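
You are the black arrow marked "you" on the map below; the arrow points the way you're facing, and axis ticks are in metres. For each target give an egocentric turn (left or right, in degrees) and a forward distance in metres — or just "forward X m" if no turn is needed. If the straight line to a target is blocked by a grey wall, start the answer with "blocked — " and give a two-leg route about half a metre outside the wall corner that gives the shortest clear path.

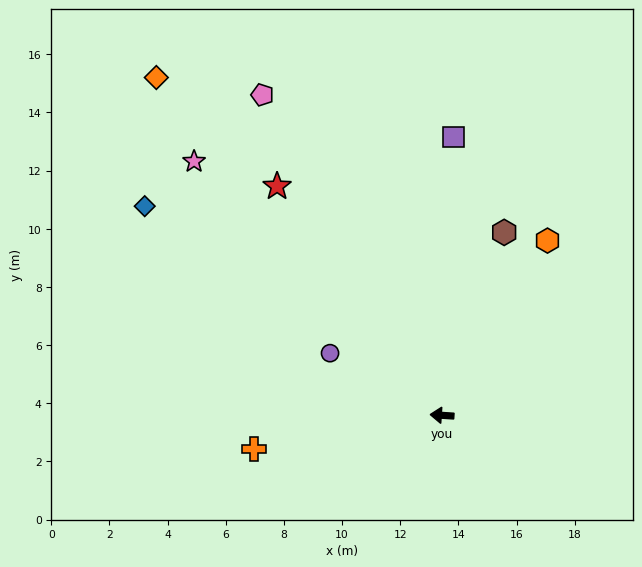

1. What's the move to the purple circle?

turn right 25°, forward 4.4 m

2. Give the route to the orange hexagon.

turn right 117°, forward 7.0 m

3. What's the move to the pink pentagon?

turn right 57°, forward 12.6 m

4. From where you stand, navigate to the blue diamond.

turn right 31°, forward 12.5 m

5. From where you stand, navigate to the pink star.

turn right 42°, forward 12.2 m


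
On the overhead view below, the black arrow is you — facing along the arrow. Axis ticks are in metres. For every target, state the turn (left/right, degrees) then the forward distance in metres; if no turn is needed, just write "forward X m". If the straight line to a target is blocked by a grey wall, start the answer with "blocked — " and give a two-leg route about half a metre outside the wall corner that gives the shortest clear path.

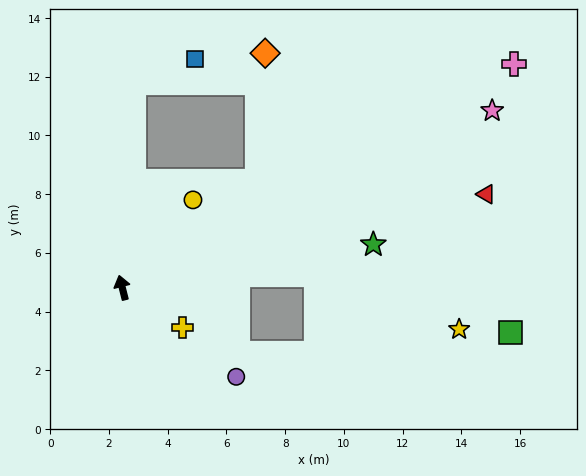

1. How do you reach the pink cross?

turn right 74°, forward 15.4 m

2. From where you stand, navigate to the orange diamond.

blocked — turn right 66°, forward 5.8 m, then turn left 48°, forward 4.4 m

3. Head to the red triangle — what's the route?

turn right 90°, forward 12.8 m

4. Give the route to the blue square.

blocked — turn right 17°, forward 7.0 m, then turn right 66°, forward 2.2 m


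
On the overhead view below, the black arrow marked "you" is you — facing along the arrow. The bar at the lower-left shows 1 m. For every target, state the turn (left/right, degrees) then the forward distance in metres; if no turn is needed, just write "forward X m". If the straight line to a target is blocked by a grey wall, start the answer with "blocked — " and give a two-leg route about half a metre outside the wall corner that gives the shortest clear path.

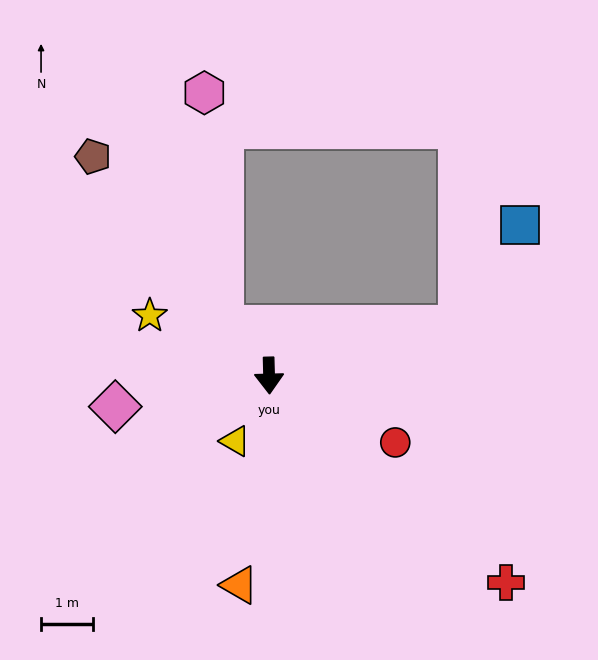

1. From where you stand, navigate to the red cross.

turn left 47°, forward 6.1 m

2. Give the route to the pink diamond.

turn right 80°, forward 3.0 m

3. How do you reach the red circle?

turn left 61°, forward 2.8 m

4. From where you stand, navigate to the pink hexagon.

blocked — turn right 136°, forward 1.3 m, then turn right 41°, forward 4.5 m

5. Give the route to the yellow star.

turn right 118°, forward 2.6 m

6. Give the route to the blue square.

blocked — turn left 103°, forward 3.8 m, then turn left 46°, forward 2.3 m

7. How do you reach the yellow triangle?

turn right 29°, forward 1.4 m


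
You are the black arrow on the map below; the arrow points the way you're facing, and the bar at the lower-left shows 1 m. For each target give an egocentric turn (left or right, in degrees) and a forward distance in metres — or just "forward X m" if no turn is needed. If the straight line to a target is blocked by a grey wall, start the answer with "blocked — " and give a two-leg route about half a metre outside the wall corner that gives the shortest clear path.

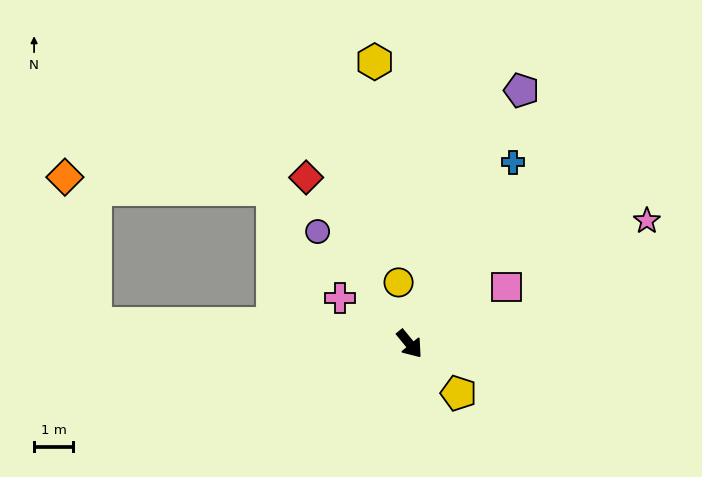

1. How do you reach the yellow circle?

turn left 151°, forward 1.6 m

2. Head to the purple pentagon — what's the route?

turn left 117°, forward 7.1 m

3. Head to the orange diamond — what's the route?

blocked — turn right 133°, forward 8.1 m, then turn right 75°, forward 3.8 m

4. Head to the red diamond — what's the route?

turn left 173°, forward 5.0 m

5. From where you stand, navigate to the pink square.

turn left 81°, forward 2.9 m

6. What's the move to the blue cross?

turn left 111°, forward 5.4 m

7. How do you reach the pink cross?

turn right 163°, forward 2.1 m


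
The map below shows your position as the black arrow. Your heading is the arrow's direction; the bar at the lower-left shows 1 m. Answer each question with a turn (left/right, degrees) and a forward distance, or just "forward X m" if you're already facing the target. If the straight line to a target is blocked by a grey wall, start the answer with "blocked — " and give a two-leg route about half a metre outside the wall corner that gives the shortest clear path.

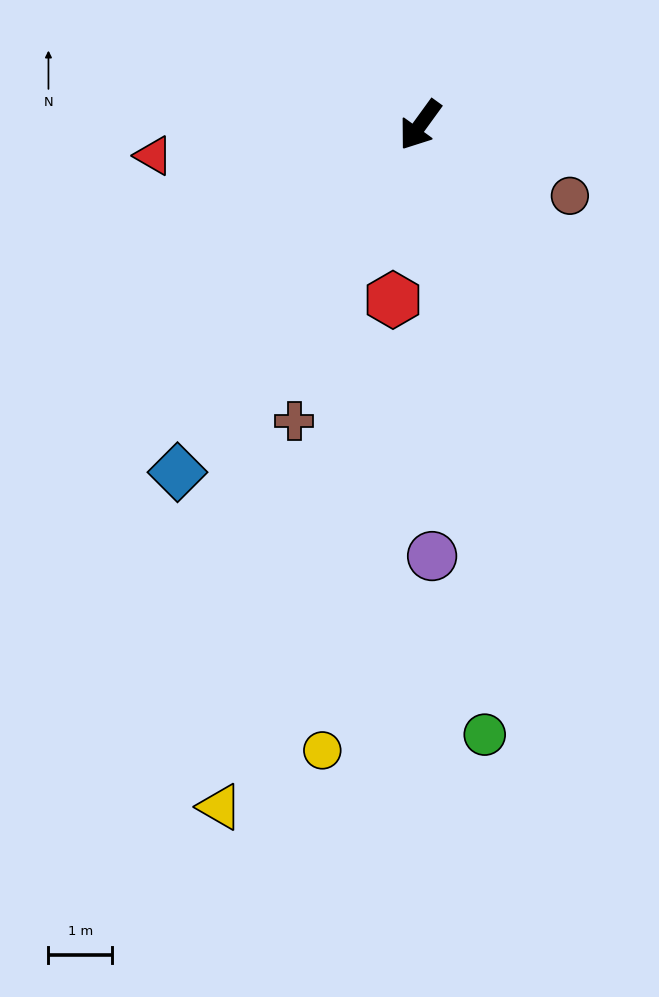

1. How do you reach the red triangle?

turn right 47°, forward 4.2 m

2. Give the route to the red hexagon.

turn left 27°, forward 2.8 m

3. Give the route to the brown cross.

turn left 13°, forward 5.1 m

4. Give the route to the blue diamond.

forward 6.7 m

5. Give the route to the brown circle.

turn left 101°, forward 2.6 m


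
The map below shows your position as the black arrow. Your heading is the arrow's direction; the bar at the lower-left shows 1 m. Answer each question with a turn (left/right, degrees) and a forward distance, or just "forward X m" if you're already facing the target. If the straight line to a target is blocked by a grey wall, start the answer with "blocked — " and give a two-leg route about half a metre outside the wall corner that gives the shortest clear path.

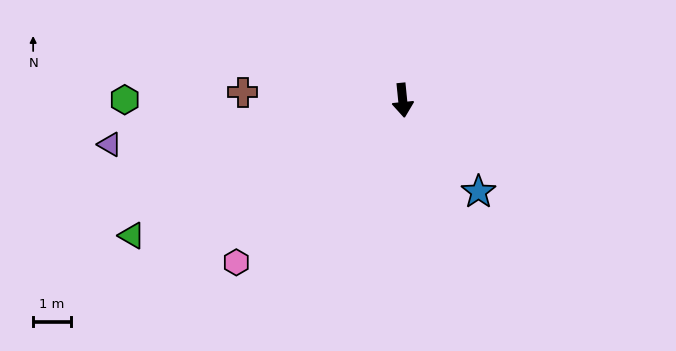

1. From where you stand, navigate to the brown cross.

turn right 99°, forward 4.2 m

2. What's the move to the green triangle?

turn right 69°, forward 8.0 m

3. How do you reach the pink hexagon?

turn right 51°, forward 6.2 m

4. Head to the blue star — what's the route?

turn left 34°, forward 3.1 m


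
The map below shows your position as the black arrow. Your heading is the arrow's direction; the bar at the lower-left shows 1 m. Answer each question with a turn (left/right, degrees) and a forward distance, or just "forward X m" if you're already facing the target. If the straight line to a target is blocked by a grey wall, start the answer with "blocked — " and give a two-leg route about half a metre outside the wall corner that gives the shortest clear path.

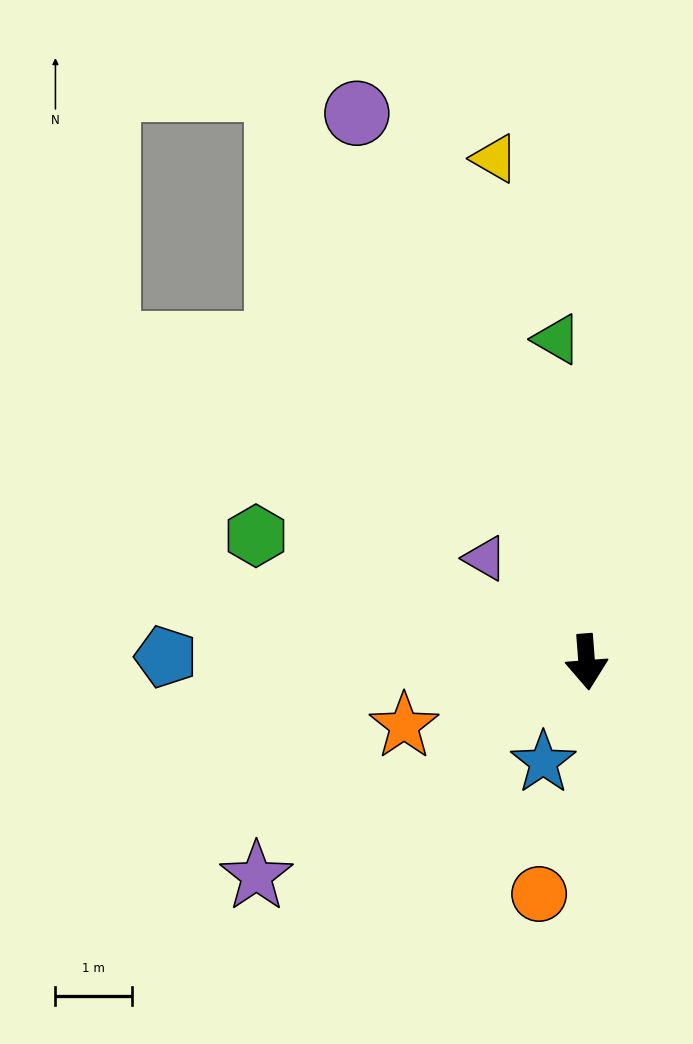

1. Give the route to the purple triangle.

turn right 140°, forward 1.9 m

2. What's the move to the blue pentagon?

turn right 95°, forward 5.5 m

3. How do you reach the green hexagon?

turn right 115°, forward 4.6 m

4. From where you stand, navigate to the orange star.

turn right 75°, forward 2.5 m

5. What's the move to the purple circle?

turn right 162°, forward 7.8 m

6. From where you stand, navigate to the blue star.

turn right 28°, forward 1.4 m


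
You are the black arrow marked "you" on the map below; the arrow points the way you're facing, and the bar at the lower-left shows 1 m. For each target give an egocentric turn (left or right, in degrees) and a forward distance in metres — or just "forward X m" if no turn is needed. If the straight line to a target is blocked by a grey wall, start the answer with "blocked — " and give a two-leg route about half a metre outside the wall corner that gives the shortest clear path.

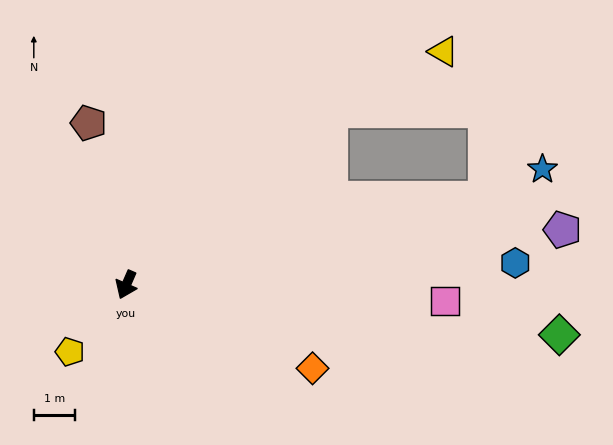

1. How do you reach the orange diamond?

turn left 89°, forward 4.9 m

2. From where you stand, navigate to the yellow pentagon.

turn right 17°, forward 2.1 m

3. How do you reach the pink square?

turn left 111°, forward 7.7 m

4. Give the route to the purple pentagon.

turn left 121°, forward 10.6 m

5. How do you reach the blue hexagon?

turn left 117°, forward 9.4 m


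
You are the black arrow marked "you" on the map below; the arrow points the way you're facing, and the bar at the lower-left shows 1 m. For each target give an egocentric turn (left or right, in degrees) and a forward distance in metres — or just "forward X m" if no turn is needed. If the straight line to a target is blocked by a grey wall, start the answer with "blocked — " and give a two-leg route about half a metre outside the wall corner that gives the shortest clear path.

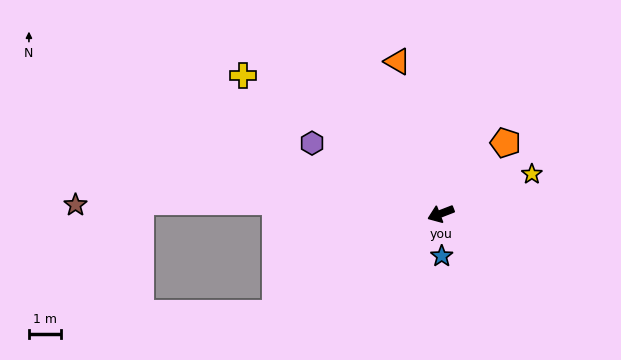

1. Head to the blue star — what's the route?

turn left 70°, forward 1.3 m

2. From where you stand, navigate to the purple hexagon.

turn right 50°, forward 4.6 m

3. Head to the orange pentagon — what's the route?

turn right 154°, forward 3.0 m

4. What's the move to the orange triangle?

turn right 95°, forward 5.0 m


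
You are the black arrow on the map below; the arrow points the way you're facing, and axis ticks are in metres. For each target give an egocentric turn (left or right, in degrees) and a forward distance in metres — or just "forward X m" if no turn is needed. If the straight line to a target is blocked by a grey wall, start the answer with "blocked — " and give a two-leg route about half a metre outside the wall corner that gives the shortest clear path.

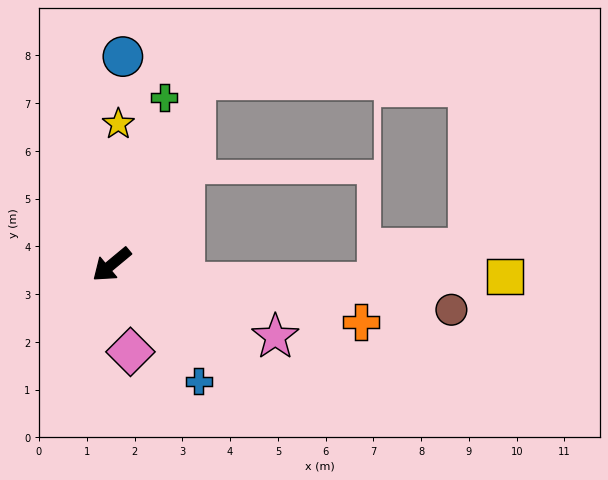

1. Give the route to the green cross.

turn right 147°, forward 3.7 m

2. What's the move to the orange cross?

turn left 127°, forward 5.4 m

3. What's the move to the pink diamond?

turn left 62°, forward 1.9 m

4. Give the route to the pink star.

turn left 116°, forward 3.7 m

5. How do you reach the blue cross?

turn left 87°, forward 3.0 m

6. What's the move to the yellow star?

turn right 132°, forward 2.9 m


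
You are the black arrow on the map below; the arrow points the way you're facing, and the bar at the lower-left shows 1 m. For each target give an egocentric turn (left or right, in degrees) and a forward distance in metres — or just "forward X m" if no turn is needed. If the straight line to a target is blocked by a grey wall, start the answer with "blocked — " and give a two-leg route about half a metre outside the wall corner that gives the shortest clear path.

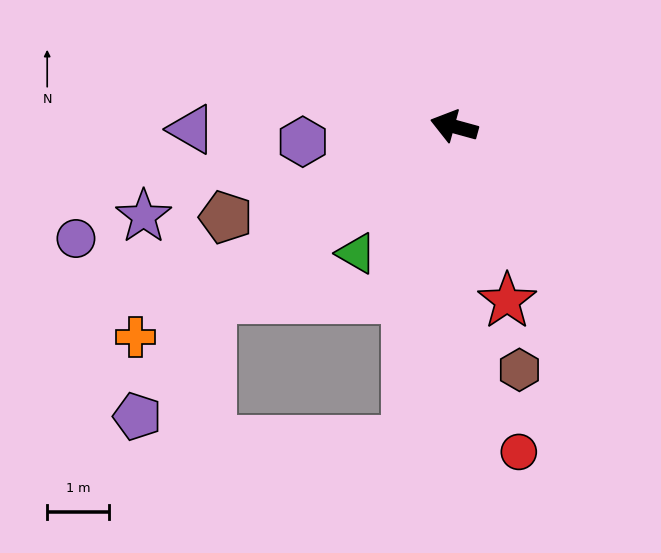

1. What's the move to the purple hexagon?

turn left 21°, forward 2.5 m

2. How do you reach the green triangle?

turn left 68°, forward 2.6 m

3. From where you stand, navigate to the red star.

turn left 122°, forward 3.0 m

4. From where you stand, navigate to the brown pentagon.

turn left 37°, forward 4.0 m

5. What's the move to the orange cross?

turn left 49°, forward 6.2 m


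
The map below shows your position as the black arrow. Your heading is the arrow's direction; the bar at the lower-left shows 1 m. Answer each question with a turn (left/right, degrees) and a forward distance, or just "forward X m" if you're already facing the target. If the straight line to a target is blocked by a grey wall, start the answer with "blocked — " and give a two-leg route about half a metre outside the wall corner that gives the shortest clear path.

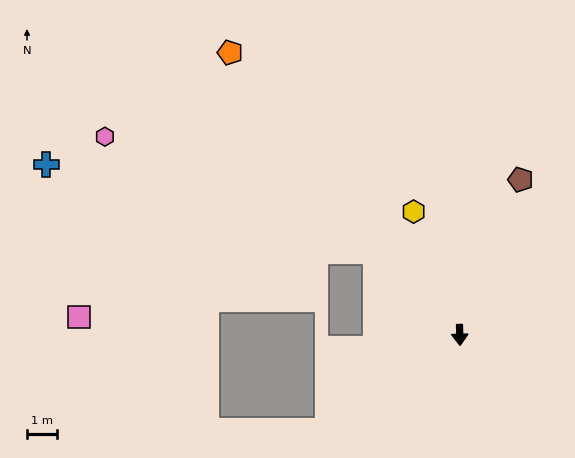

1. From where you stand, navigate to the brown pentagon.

turn left 157°, forward 5.6 m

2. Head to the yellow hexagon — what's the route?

turn right 161°, forward 4.4 m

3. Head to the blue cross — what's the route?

blocked — turn right 136°, forward 4.0 m, then turn left 30°, forward 11.5 m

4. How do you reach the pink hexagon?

blocked — turn right 136°, forward 4.0 m, then turn left 21°, forward 9.9 m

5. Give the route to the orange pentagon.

turn right 143°, forward 12.2 m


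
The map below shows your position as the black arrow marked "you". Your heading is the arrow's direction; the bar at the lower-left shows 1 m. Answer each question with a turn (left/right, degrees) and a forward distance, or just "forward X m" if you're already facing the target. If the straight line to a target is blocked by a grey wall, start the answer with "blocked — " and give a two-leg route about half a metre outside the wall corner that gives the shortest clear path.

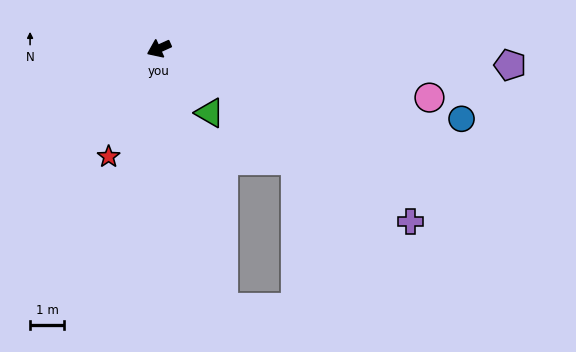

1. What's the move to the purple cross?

turn left 121°, forward 8.9 m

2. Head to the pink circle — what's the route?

turn left 145°, forward 8.0 m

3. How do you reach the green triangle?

turn left 104°, forward 2.4 m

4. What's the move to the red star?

turn left 41°, forward 3.5 m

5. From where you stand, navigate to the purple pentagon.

turn left 153°, forward 10.2 m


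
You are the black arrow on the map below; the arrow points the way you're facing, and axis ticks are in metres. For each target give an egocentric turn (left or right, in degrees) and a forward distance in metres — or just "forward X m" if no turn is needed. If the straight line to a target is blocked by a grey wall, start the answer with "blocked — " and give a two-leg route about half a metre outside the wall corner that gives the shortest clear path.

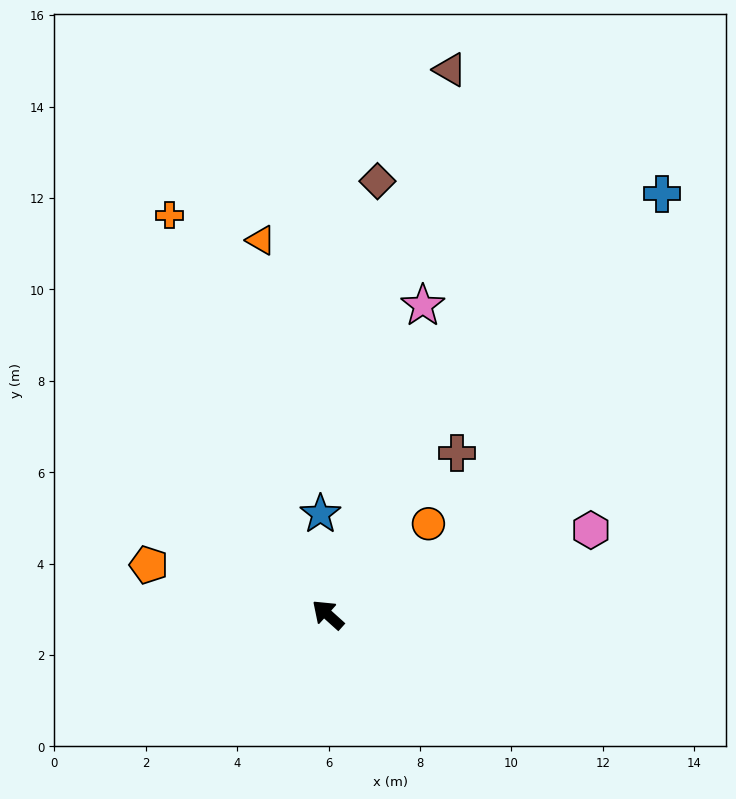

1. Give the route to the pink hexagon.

turn right 120°, forward 6.0 m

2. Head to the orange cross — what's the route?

turn right 26°, forward 9.4 m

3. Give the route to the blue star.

turn right 44°, forward 2.2 m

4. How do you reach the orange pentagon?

turn left 26°, forward 4.1 m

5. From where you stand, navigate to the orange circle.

turn right 96°, forward 3.0 m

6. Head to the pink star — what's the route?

turn right 65°, forward 7.1 m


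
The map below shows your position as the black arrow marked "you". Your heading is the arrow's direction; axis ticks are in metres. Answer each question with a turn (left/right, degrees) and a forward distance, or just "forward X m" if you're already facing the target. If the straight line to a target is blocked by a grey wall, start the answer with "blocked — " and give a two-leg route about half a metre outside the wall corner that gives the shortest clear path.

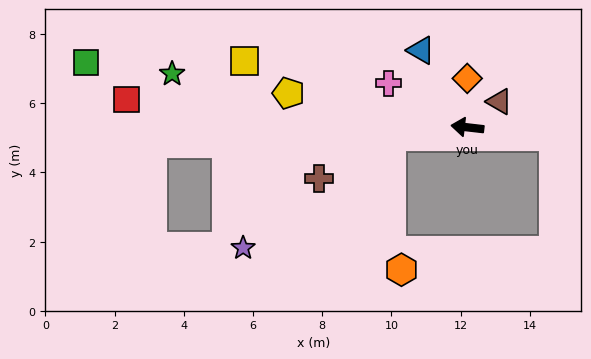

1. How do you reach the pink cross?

turn right 23°, forward 2.6 m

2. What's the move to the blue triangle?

turn right 52°, forward 2.6 m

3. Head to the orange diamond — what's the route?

turn right 83°, forward 1.4 m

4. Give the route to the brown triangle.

turn right 135°, forward 1.2 m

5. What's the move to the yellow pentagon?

turn right 4°, forward 5.3 m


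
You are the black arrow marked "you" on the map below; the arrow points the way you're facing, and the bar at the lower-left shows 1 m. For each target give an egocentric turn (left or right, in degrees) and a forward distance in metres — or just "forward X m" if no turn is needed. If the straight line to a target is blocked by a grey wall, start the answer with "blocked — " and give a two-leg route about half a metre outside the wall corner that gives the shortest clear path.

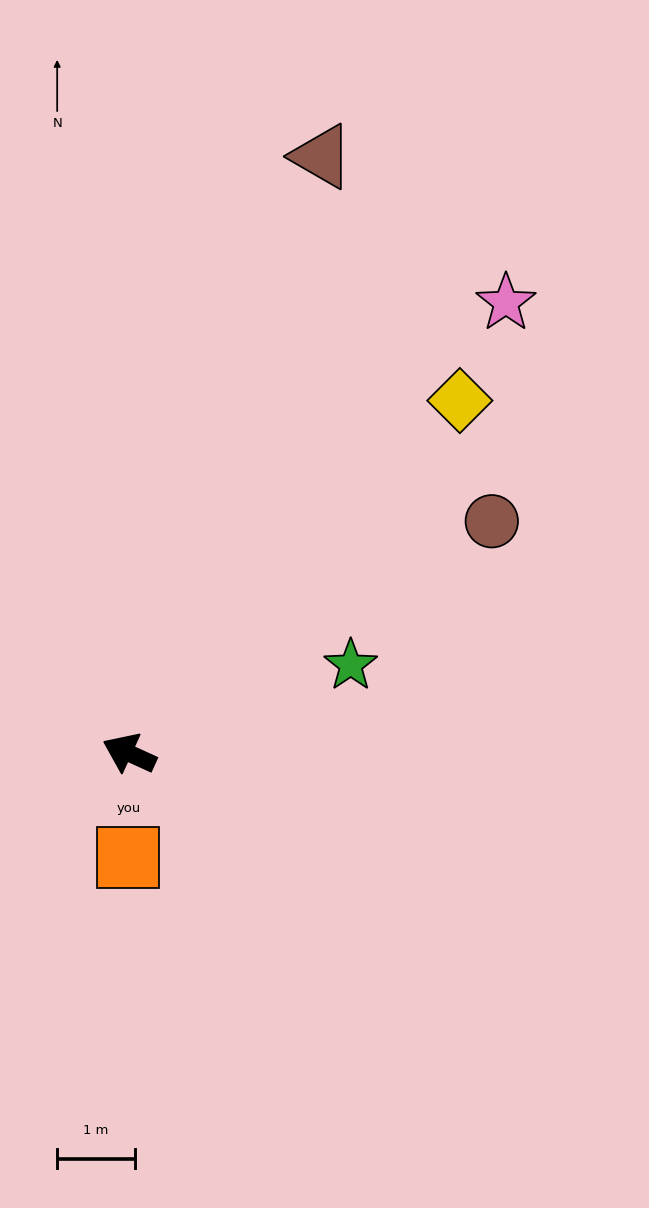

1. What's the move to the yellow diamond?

turn right 109°, forward 6.2 m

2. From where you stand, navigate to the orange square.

turn left 114°, forward 1.3 m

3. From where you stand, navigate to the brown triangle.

turn right 83°, forward 8.1 m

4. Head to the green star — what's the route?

turn right 134°, forward 3.1 m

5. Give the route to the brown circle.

turn right 123°, forward 5.5 m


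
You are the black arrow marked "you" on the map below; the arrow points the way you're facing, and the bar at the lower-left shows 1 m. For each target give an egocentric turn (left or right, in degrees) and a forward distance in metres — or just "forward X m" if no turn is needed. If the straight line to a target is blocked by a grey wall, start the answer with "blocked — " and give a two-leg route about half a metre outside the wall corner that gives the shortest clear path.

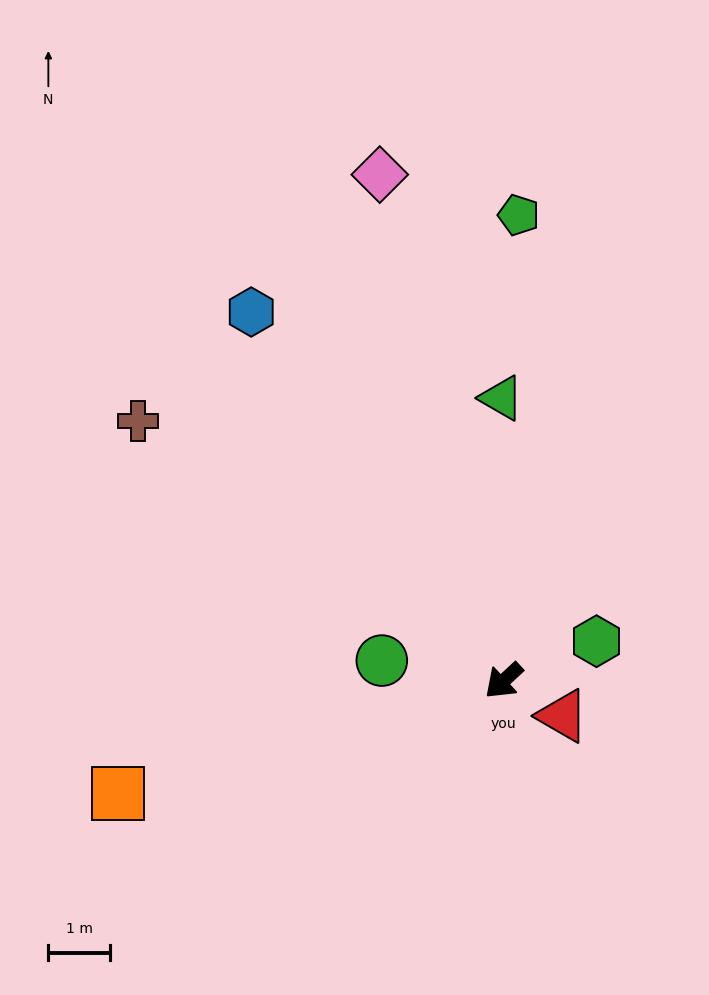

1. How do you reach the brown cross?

turn right 78°, forward 7.2 m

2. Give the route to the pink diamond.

turn right 119°, forward 8.4 m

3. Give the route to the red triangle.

turn left 106°, forward 1.1 m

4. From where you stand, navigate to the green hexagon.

turn left 160°, forward 1.6 m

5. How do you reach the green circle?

turn right 52°, forward 2.0 m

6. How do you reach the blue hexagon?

turn right 98°, forward 7.2 m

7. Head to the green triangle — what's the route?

turn right 132°, forward 4.6 m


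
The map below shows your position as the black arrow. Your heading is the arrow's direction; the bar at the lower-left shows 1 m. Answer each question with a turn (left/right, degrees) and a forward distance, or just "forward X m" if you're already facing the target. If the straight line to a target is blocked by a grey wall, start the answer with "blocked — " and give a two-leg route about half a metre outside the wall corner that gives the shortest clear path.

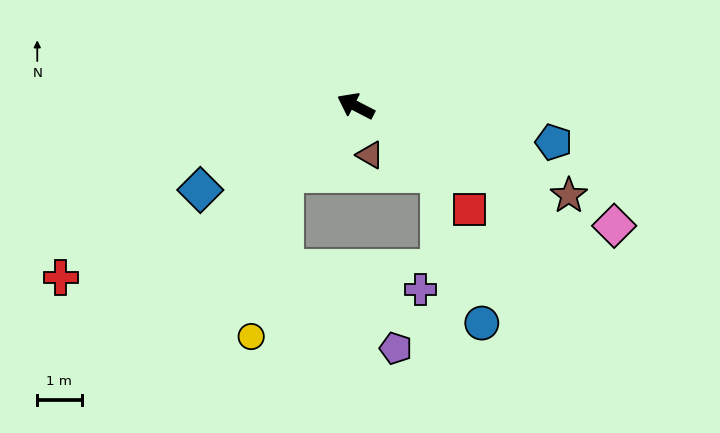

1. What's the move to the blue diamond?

turn left 56°, forward 4.0 m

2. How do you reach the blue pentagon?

turn right 163°, forward 4.5 m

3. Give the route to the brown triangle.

turn left 134°, forward 1.2 m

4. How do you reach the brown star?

turn right 175°, forward 5.2 m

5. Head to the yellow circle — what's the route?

blocked — turn left 71°, forward 2.2 m, then turn left 35°, forward 3.7 m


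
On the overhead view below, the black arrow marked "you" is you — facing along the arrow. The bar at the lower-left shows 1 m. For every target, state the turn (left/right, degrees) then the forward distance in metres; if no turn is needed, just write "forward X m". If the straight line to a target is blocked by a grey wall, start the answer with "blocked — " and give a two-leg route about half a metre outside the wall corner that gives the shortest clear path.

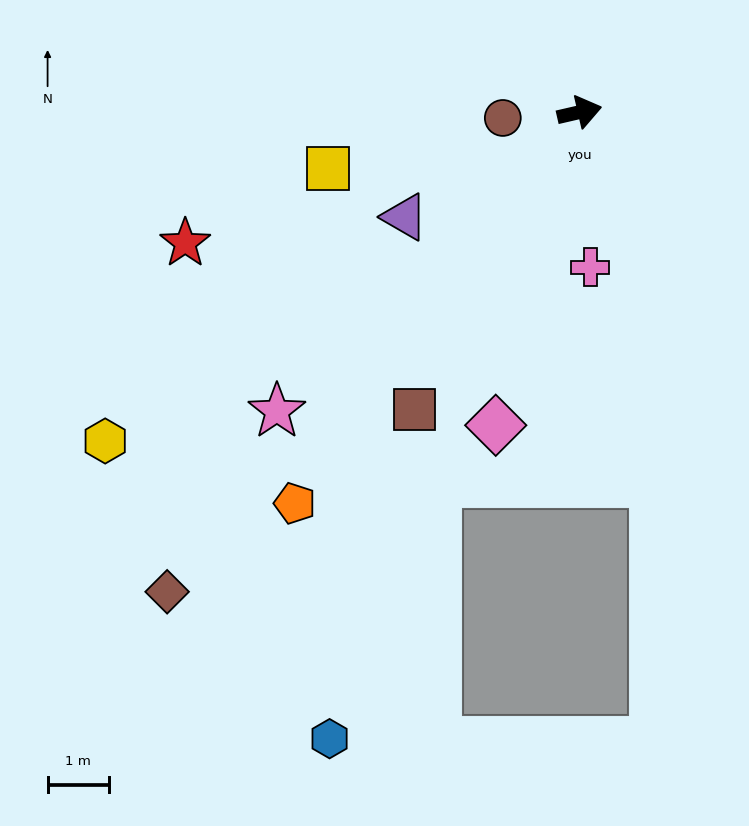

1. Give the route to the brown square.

turn right 132°, forward 5.5 m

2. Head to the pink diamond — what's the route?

turn right 118°, forward 5.3 m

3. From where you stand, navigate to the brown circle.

turn left 171°, forward 1.3 m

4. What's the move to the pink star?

turn right 148°, forward 6.9 m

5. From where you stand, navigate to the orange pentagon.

turn right 139°, forward 7.9 m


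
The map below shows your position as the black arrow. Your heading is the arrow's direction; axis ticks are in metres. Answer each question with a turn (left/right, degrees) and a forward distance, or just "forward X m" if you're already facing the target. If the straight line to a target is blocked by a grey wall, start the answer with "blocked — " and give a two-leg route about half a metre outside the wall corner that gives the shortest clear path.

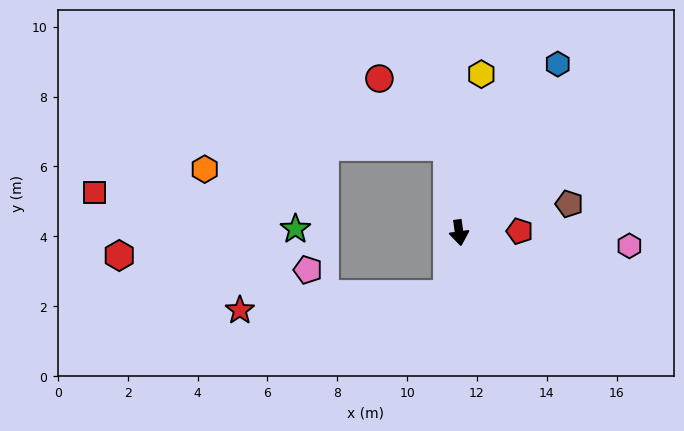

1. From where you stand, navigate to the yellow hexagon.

turn left 164°, forward 4.6 m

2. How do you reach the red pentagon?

turn left 84°, forward 1.7 m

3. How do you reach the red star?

blocked — turn right 18°, forward 1.8 m, then turn right 76°, forward 6.0 m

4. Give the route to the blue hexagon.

turn left 142°, forward 5.6 m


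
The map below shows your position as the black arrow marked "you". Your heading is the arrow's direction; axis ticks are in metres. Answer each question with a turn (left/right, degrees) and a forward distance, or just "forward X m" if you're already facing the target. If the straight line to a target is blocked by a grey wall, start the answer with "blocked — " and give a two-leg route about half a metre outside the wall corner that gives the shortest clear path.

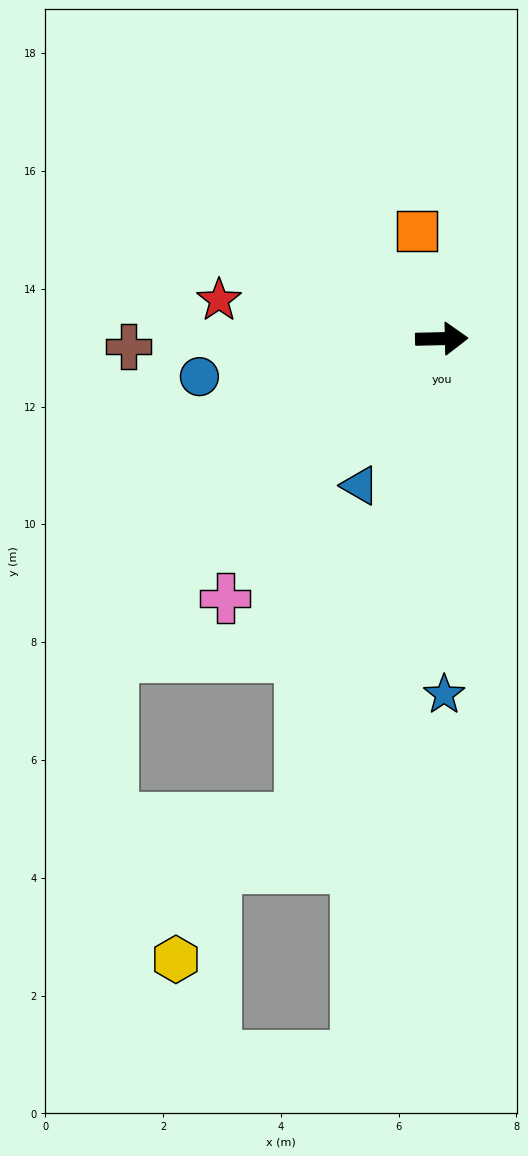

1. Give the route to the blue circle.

turn right 172°, forward 4.2 m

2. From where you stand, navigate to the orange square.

turn left 102°, forward 1.9 m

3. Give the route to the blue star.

turn right 91°, forward 6.0 m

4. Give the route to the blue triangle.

turn right 120°, forward 2.9 m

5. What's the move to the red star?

turn left 169°, forward 3.8 m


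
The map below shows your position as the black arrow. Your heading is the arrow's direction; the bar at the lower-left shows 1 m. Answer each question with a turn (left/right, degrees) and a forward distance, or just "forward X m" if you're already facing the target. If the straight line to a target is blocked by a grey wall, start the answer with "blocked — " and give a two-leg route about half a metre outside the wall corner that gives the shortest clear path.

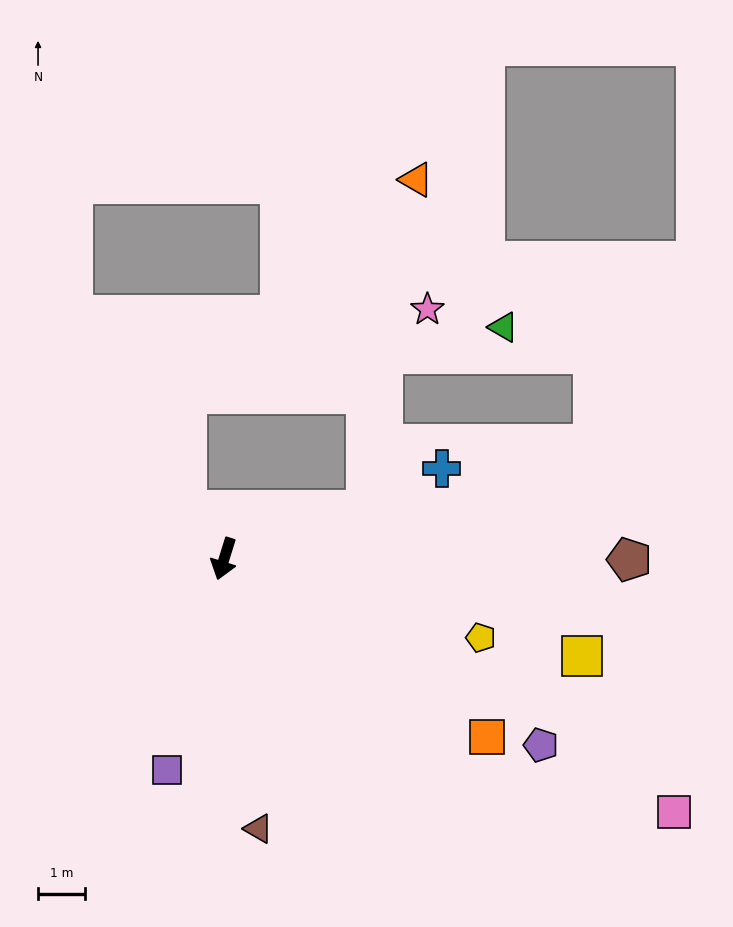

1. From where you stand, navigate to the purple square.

turn left 2°, forward 4.6 m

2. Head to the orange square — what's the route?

turn left 73°, forward 6.7 m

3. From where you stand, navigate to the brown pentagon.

turn left 107°, forward 8.6 m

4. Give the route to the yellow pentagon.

turn left 90°, forward 5.7 m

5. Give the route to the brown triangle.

turn left 25°, forward 5.8 m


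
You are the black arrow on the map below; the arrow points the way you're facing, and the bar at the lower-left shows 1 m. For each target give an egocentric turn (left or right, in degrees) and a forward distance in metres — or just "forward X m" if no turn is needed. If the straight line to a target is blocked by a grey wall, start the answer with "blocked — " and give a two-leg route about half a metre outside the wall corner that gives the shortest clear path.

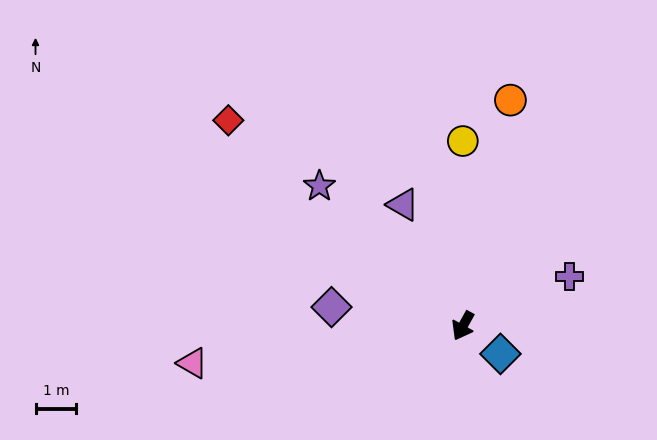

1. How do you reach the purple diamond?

turn right 69°, forward 3.3 m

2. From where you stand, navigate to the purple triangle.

turn right 125°, forward 3.3 m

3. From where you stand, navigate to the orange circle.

turn right 163°, forward 5.7 m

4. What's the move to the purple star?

turn right 105°, forward 4.9 m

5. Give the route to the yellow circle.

turn right 151°, forward 4.5 m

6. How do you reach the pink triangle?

turn right 53°, forward 6.7 m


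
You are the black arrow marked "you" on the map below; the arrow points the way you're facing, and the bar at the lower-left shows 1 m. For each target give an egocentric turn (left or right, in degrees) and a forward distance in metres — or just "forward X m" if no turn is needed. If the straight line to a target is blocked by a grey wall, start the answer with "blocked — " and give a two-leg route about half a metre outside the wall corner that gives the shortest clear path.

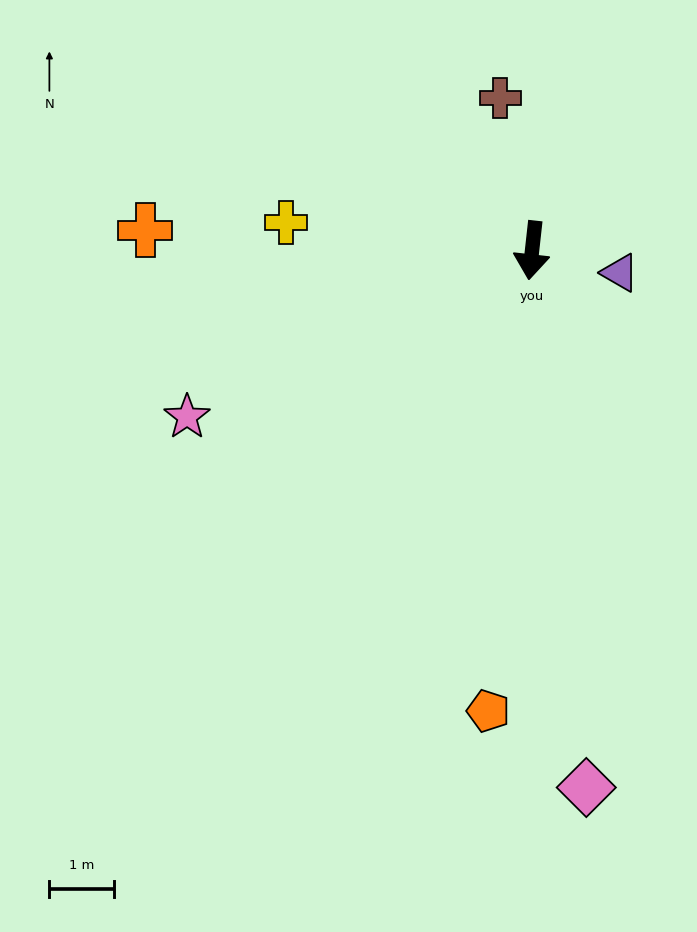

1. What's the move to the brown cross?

turn right 162°, forward 2.4 m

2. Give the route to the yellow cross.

turn right 90°, forward 3.8 m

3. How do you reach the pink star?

turn right 58°, forward 5.9 m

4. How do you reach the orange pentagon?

forward 7.1 m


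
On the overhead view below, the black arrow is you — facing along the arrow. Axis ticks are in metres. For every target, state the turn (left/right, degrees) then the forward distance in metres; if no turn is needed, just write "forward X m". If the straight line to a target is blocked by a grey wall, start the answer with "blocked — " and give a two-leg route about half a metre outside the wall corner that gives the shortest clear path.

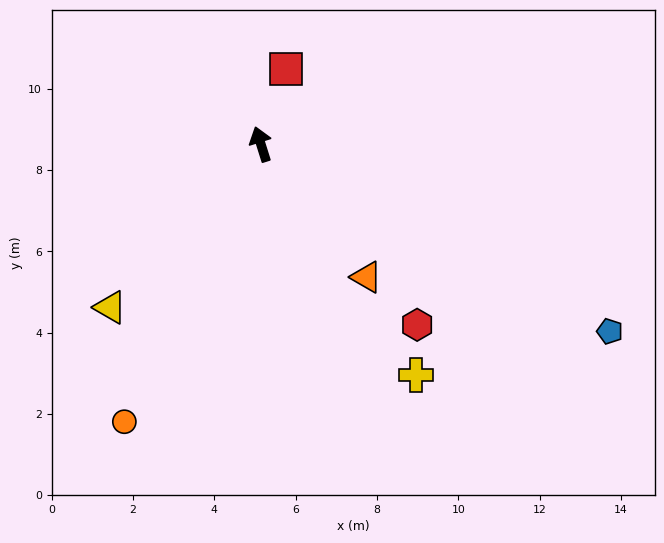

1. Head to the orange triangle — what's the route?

turn right 159°, forward 4.2 m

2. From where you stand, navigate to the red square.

turn right 36°, forward 1.9 m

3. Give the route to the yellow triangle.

turn left 120°, forward 5.5 m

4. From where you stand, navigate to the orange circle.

turn left 136°, forward 7.6 m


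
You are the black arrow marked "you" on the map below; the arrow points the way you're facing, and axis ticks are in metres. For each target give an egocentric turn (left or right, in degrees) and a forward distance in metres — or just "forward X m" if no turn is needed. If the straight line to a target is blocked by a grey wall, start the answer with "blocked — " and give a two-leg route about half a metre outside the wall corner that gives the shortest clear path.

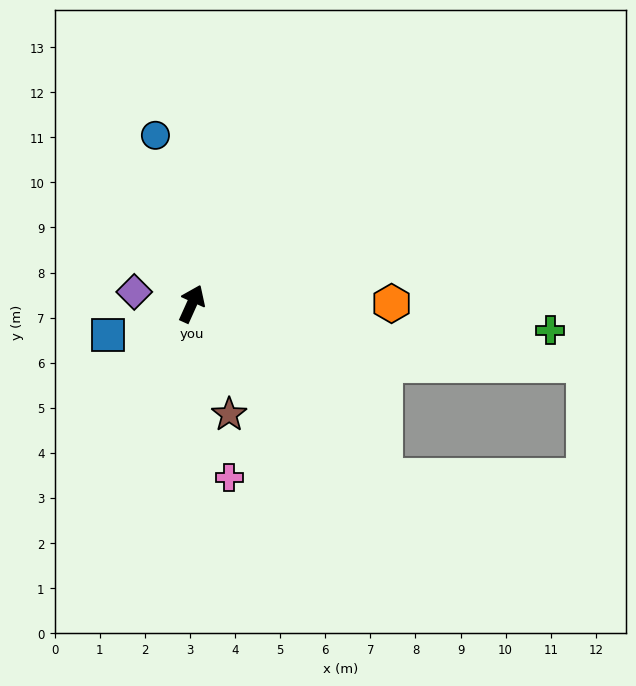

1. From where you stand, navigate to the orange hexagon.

turn right 66°, forward 4.4 m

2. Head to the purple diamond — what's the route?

turn left 103°, forward 1.3 m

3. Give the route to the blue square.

turn left 135°, forward 2.0 m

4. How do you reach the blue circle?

turn left 36°, forward 3.8 m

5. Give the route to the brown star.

turn right 137°, forward 2.6 m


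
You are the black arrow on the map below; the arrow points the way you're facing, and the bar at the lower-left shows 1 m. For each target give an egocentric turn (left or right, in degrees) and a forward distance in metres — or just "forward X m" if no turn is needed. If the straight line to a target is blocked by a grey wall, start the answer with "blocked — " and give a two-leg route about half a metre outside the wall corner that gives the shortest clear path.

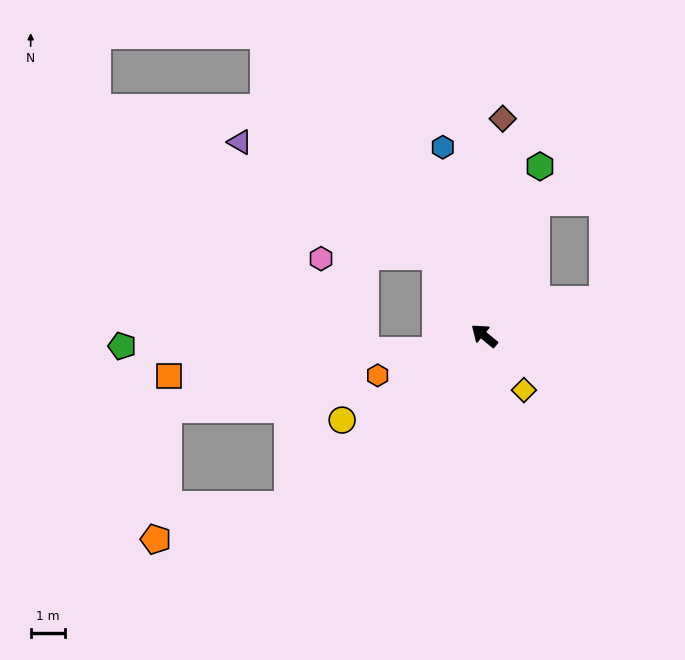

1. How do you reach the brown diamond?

turn right 55°, forward 6.3 m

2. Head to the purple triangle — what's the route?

blocked — turn right 20°, forward 2.7 m, then turn left 30°, forward 6.5 m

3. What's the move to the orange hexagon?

turn left 60°, forward 3.3 m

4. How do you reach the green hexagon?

turn right 69°, forward 5.1 m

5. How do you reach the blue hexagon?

turn right 38°, forward 5.5 m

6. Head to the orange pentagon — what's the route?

blocked — turn left 80°, forward 7.5 m, then turn right 27°, forward 3.9 m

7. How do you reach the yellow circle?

turn left 70°, forward 4.7 m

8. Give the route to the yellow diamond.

turn left 166°, forward 1.9 m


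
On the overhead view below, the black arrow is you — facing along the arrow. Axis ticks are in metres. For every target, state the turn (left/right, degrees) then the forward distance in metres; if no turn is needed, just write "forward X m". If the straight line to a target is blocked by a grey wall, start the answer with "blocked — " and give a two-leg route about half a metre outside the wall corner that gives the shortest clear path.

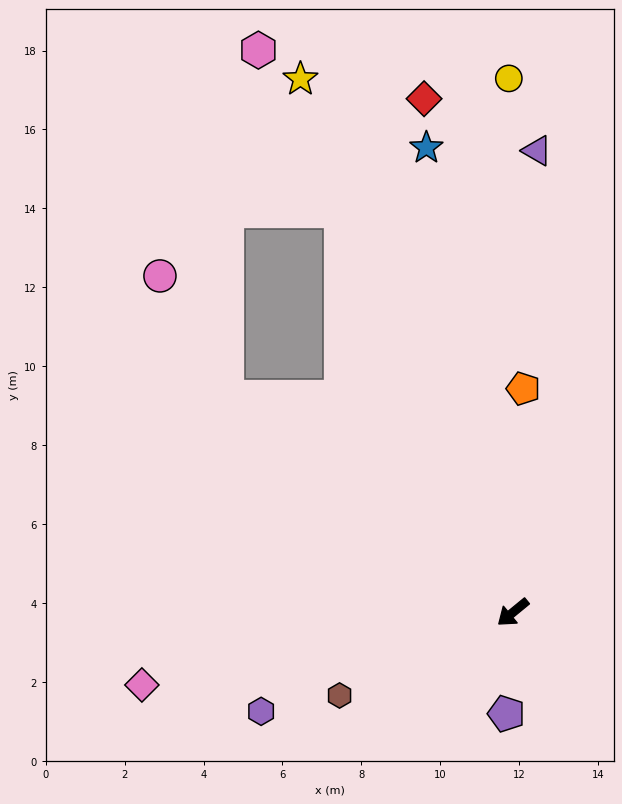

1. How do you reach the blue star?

turn right 119°, forward 12.0 m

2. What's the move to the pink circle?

blocked — turn right 76°, forward 9.1 m, then turn right 24°, forward 3.5 m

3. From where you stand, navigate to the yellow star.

turn right 108°, forward 14.5 m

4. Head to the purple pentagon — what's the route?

turn left 47°, forward 2.6 m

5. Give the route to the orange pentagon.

turn right 132°, forward 5.7 m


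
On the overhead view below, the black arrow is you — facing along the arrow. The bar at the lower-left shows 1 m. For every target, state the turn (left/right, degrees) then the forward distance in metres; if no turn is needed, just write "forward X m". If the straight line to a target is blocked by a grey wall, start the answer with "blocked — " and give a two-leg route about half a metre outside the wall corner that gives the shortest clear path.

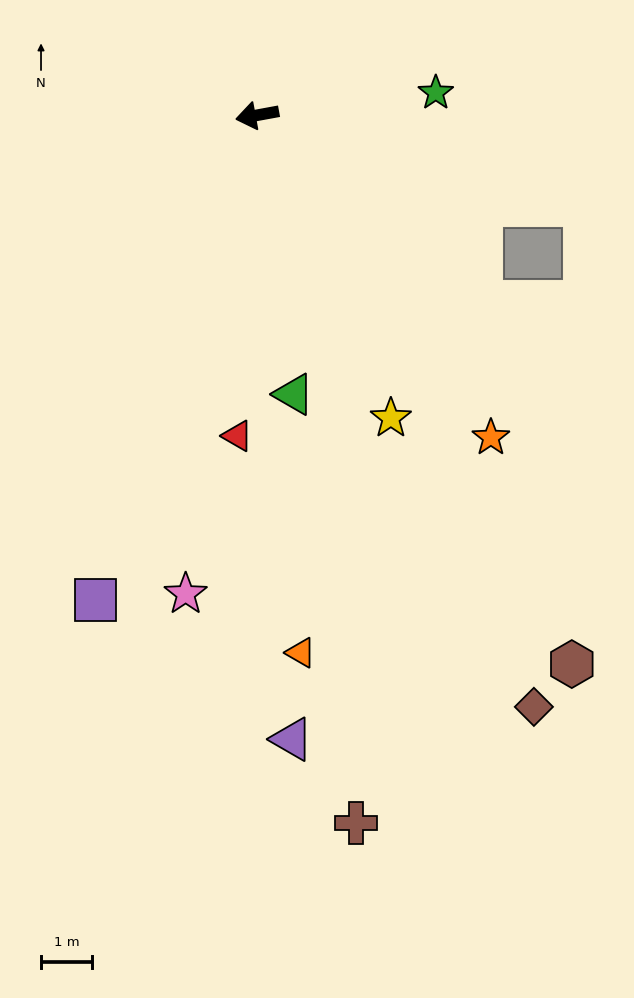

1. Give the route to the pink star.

turn left 71°, forward 9.5 m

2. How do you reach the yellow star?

turn left 103°, forward 6.5 m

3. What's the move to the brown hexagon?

turn left 109°, forward 12.5 m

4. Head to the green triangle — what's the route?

turn left 87°, forward 5.6 m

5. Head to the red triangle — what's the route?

turn left 76°, forward 6.3 m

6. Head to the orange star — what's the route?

turn left 116°, forward 7.9 m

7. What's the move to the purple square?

turn left 61°, forward 10.1 m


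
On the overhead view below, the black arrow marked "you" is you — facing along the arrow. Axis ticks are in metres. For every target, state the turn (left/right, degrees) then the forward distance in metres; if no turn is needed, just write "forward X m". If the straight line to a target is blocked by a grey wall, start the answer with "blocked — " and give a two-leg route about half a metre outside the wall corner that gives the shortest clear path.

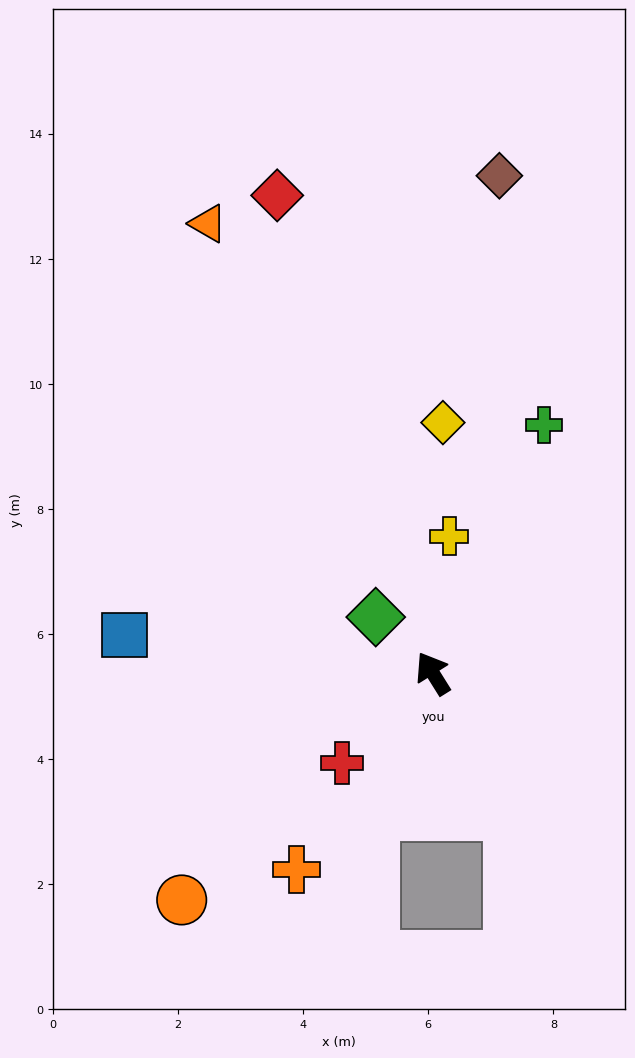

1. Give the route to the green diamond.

turn left 13°, forward 1.3 m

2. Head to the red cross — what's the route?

turn left 103°, forward 2.0 m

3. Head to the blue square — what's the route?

turn left 51°, forward 5.0 m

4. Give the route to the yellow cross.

turn right 39°, forward 2.2 m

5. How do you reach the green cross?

turn right 56°, forward 4.4 m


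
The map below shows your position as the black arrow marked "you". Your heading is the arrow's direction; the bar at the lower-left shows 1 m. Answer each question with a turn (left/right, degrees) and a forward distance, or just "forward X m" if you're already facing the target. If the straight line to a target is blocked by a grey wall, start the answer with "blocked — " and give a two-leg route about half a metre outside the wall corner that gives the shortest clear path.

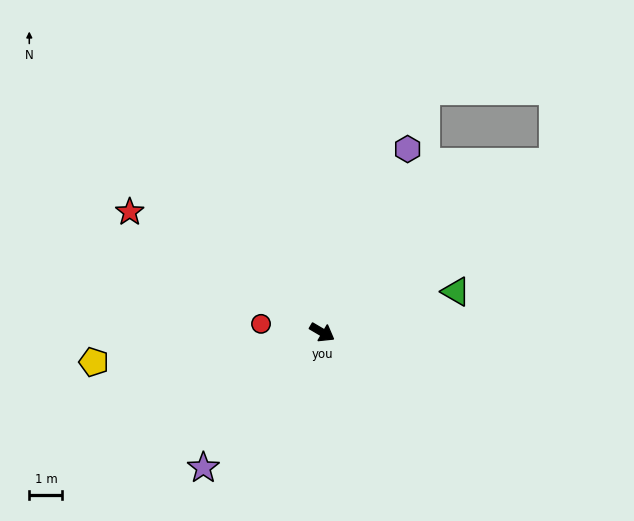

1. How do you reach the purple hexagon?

turn left 95°, forward 6.1 m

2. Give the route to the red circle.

turn right 157°, forward 1.9 m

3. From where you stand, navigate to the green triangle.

turn left 47°, forward 4.2 m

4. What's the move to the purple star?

turn right 101°, forward 5.4 m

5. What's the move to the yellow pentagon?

turn right 142°, forward 6.9 m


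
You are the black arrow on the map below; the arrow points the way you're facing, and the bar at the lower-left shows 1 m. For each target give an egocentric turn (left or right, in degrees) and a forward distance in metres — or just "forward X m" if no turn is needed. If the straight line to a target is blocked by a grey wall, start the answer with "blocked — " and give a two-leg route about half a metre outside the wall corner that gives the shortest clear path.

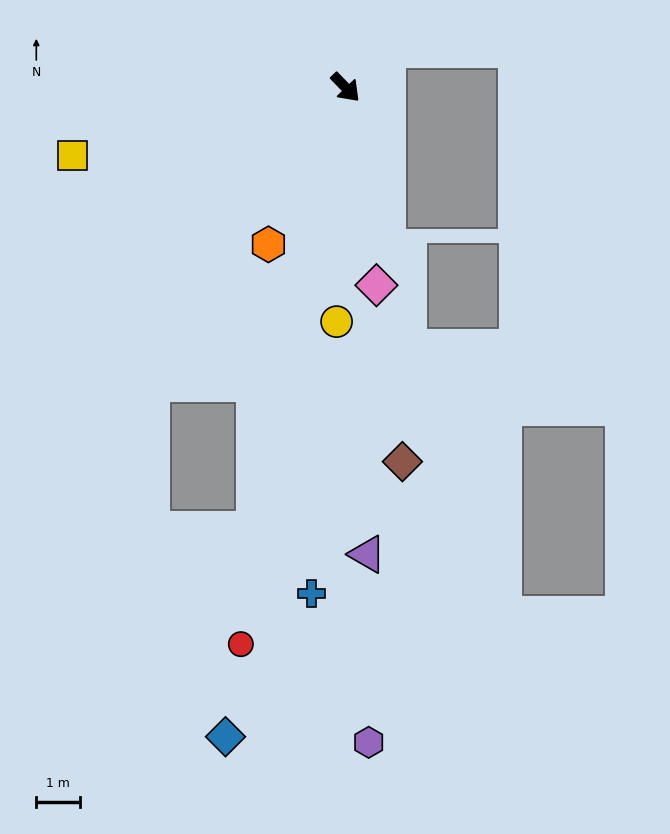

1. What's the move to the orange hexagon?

turn right 70°, forward 4.0 m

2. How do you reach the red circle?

turn right 55°, forward 12.9 m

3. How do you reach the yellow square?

turn right 120°, forward 6.4 m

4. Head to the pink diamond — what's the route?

turn right 35°, forward 4.6 m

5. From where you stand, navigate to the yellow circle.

turn right 46°, forward 5.3 m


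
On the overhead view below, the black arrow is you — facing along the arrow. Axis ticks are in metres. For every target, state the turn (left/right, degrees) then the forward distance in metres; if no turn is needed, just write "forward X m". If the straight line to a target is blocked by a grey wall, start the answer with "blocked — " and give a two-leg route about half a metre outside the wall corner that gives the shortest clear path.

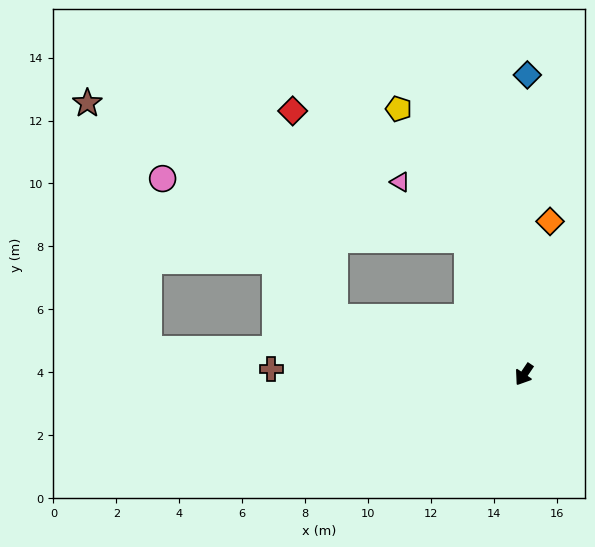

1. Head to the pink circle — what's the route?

blocked — turn right 123°, forward 4.7 m, then turn left 56°, forward 9.9 m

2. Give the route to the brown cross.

turn right 57°, forward 8.0 m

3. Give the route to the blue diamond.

turn right 147°, forward 9.5 m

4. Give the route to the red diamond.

blocked — turn right 73°, forward 6.3 m, then turn right 61°, forward 6.7 m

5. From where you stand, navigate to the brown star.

blocked — turn right 123°, forward 4.7 m, then turn left 47°, forward 12.8 m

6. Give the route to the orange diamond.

turn right 156°, forward 4.9 m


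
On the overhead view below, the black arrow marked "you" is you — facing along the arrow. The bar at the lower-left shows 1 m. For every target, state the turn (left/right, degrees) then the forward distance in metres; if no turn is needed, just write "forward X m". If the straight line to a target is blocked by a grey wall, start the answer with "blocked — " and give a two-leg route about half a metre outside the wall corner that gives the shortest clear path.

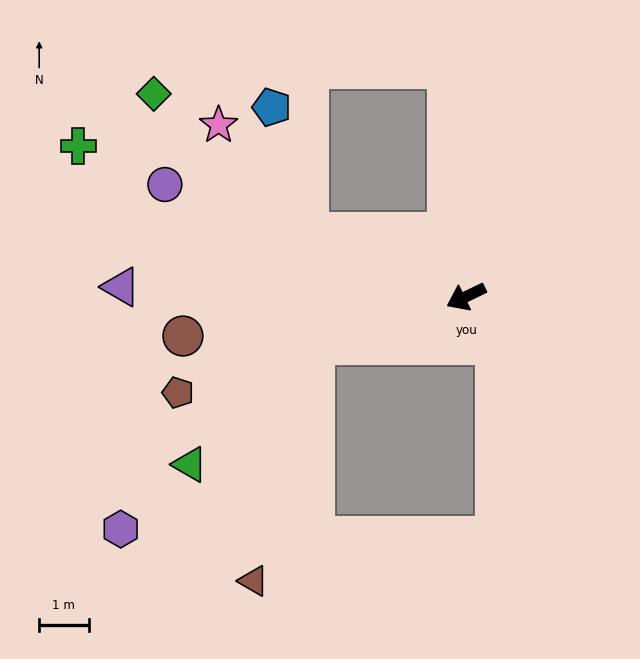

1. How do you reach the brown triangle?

blocked — turn right 9°, forward 3.2 m, then turn left 59°, forward 4.9 m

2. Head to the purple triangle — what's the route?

turn right 27°, forward 7.0 m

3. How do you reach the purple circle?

turn right 46°, forward 6.5 m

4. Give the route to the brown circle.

turn right 18°, forward 5.8 m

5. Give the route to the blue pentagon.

blocked — turn right 48°, forward 3.5 m, then turn right 52°, forward 2.6 m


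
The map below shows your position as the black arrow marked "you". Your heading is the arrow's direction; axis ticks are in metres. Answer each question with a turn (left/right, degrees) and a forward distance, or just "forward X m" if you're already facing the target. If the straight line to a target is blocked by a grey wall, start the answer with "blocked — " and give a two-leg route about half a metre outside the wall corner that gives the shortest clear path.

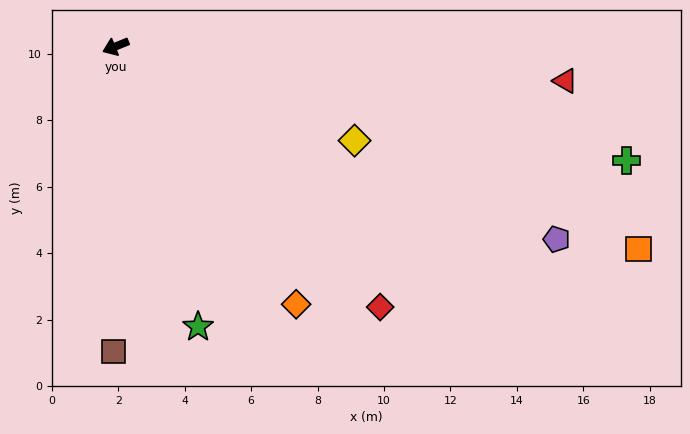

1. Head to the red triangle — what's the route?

turn left 153°, forward 13.6 m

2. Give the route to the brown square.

turn left 67°, forward 9.2 m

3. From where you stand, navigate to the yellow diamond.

turn left 136°, forward 7.7 m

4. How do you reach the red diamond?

turn left 113°, forward 11.2 m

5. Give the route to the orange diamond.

turn left 103°, forward 9.5 m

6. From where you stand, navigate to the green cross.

turn left 145°, forward 15.7 m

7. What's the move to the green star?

turn left 84°, forward 8.8 m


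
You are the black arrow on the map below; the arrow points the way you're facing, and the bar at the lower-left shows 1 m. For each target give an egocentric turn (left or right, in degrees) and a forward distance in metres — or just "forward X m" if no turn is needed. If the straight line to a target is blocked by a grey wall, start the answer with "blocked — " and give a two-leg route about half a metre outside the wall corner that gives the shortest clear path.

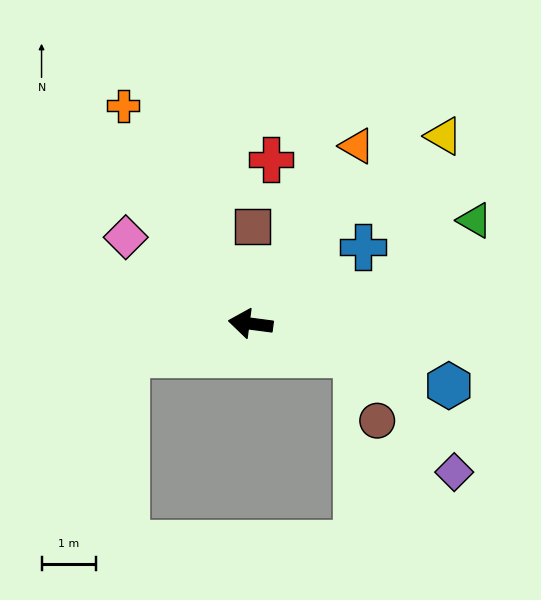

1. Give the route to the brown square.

turn right 83°, forward 1.8 m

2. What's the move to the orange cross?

turn right 52°, forward 4.6 m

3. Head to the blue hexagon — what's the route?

turn left 170°, forward 3.8 m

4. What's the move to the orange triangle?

turn right 113°, forward 3.8 m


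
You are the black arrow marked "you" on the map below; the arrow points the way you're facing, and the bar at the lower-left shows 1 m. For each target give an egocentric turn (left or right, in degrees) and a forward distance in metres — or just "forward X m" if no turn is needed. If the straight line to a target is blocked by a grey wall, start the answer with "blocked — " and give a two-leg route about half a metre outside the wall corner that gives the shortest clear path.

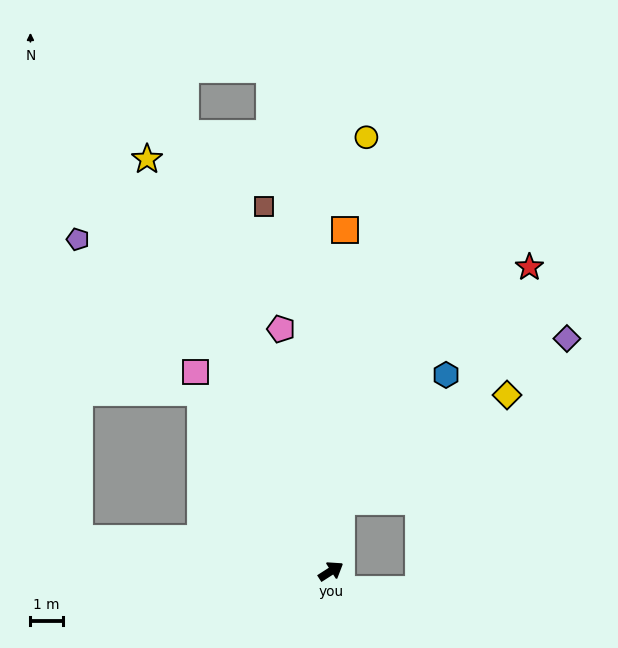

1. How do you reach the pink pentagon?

turn left 69°, forward 7.6 m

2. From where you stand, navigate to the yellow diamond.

blocked — turn left 49°, forward 2.2 m, then turn right 49°, forward 6.1 m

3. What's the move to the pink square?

turn left 92°, forward 7.4 m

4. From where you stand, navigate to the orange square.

turn left 55°, forward 10.5 m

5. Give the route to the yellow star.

turn left 81°, forward 13.9 m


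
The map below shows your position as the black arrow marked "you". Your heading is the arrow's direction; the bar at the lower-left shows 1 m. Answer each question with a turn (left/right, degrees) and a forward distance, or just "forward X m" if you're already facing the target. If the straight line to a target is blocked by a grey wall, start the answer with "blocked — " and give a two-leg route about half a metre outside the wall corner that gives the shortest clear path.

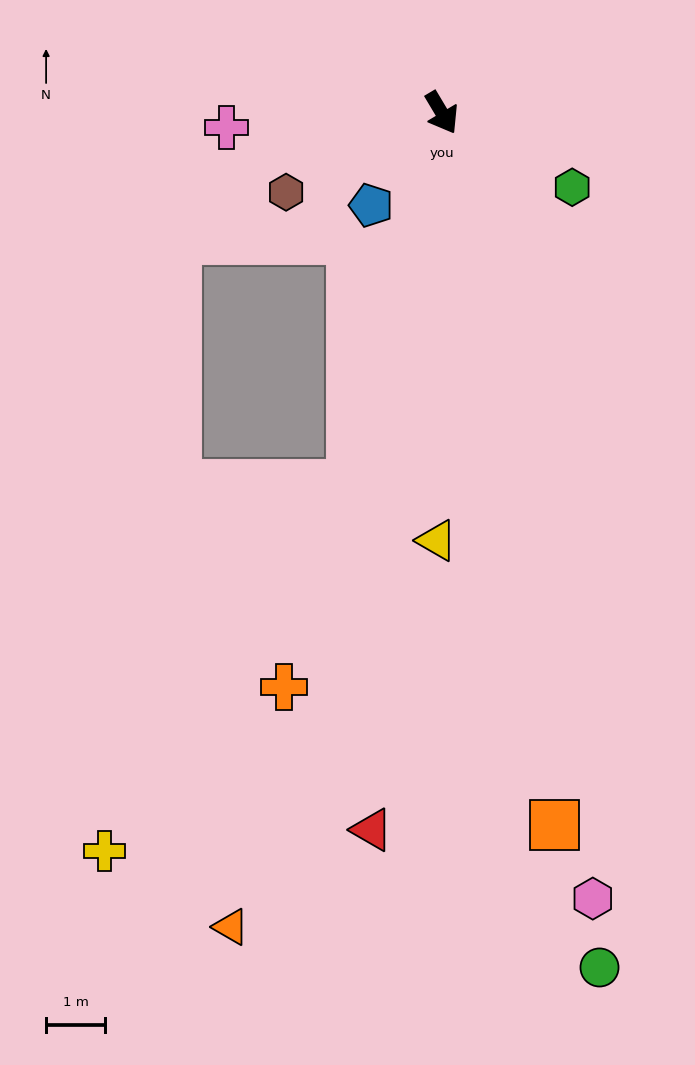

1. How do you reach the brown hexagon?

turn right 94°, forward 3.0 m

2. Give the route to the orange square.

turn right 22°, forward 12.2 m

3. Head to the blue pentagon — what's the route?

turn right 68°, forward 2.0 m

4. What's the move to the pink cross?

turn right 117°, forward 3.7 m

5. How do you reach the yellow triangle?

turn right 31°, forward 7.2 m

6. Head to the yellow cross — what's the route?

blocked — turn right 44°, forward 6.5 m, then turn right 21°, forward 7.5 m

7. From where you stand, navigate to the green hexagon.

turn left 29°, forward 2.5 m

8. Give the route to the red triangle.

turn right 36°, forward 12.2 m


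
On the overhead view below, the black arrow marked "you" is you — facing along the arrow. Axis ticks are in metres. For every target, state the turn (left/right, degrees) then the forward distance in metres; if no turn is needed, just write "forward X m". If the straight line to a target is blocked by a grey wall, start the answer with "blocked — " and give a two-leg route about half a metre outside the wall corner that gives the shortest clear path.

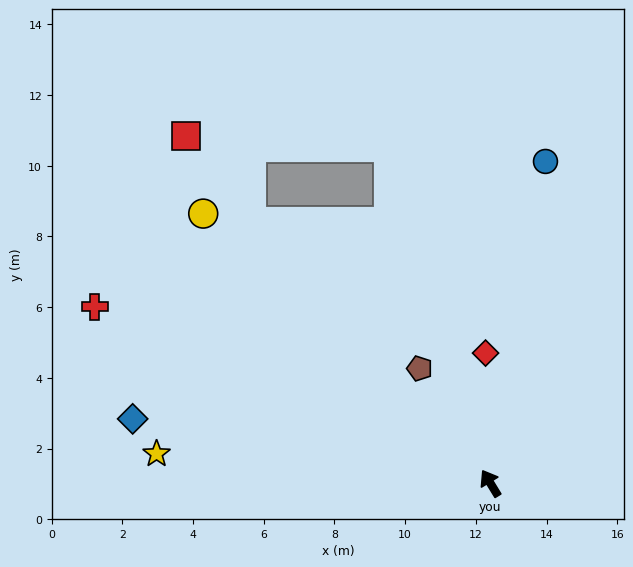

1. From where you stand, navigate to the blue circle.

turn right 41°, forward 9.2 m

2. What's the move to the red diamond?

turn right 29°, forward 3.7 m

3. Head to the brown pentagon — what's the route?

forward 3.8 m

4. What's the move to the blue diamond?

turn left 48°, forward 10.3 m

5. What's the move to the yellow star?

turn left 54°, forward 9.5 m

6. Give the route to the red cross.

turn left 35°, forward 12.2 m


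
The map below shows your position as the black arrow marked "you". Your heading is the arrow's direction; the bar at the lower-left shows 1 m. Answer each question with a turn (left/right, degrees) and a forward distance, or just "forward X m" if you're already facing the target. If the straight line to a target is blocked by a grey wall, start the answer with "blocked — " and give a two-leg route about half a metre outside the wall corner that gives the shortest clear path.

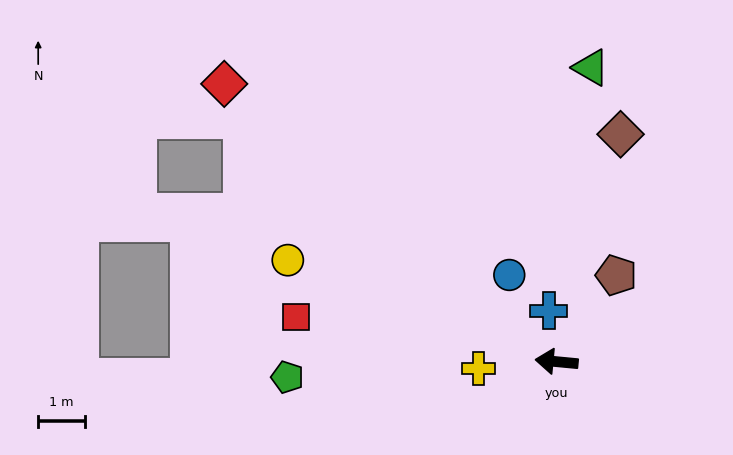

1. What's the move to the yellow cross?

turn left 10°, forward 1.7 m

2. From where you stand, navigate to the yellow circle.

turn right 15°, forward 6.2 m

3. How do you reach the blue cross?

turn right 76°, forward 1.1 m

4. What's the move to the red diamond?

turn right 34°, forward 9.3 m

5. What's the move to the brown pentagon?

turn right 119°, forward 2.2 m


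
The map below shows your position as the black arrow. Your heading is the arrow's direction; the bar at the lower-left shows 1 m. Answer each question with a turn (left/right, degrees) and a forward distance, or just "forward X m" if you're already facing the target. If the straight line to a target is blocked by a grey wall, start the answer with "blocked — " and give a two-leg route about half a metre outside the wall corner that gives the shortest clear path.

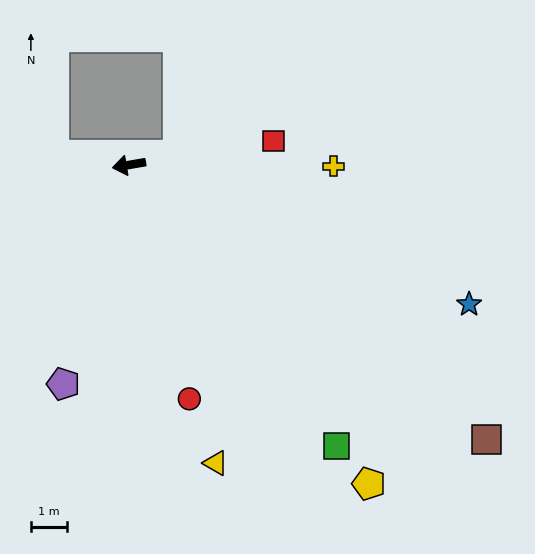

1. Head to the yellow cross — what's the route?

turn left 170°, forward 5.6 m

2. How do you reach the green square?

turn left 117°, forward 9.6 m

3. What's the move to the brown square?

turn left 133°, forward 12.4 m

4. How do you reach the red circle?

turn left 95°, forward 6.6 m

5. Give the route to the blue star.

turn left 148°, forward 10.1 m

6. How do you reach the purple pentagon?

turn left 64°, forward 6.3 m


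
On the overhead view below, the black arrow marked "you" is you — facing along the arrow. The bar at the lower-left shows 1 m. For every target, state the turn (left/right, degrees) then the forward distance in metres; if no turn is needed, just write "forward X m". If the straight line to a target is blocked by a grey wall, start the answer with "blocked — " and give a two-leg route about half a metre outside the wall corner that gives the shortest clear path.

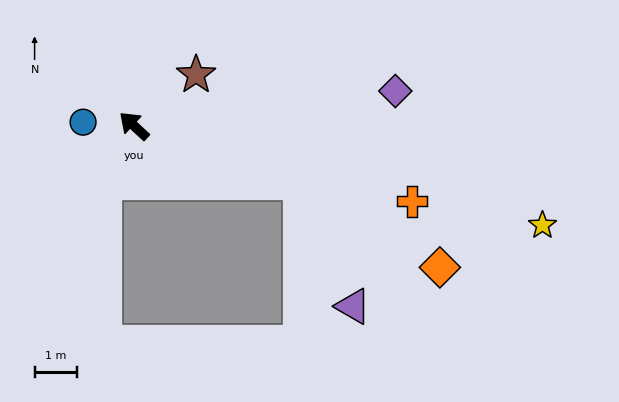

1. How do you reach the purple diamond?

turn right 130°, forward 6.1 m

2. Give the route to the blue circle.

turn left 39°, forward 1.2 m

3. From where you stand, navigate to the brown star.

turn right 98°, forward 1.9 m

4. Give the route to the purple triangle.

blocked — turn right 156°, forward 4.1 m, then turn right 49°, forward 3.1 m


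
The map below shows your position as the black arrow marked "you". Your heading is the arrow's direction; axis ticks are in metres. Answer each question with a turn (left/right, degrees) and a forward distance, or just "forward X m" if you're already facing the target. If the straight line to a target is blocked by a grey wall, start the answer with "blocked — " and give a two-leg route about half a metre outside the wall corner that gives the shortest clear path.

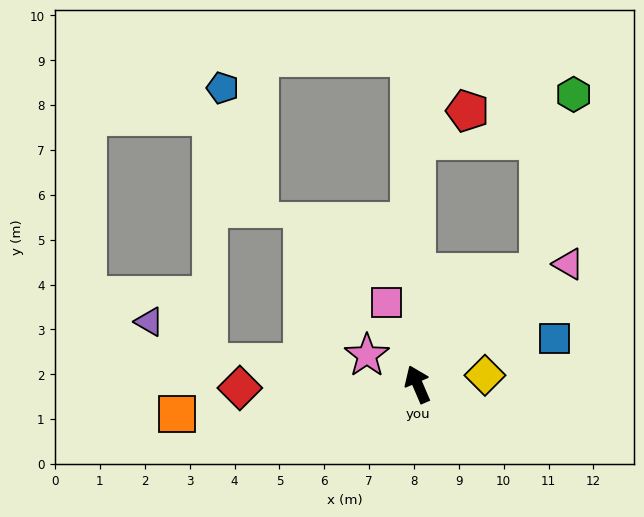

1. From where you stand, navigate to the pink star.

turn left 37°, forward 1.3 m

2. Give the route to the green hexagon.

blocked — turn right 70°, forward 3.7 m, then turn left 35°, forward 4.0 m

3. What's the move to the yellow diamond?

turn right 106°, forward 1.5 m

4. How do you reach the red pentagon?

blocked — turn right 23°, forward 5.4 m, then turn right 59°, forward 1.3 m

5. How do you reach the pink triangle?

turn right 75°, forward 4.3 m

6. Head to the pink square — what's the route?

turn right 2°, forward 1.9 m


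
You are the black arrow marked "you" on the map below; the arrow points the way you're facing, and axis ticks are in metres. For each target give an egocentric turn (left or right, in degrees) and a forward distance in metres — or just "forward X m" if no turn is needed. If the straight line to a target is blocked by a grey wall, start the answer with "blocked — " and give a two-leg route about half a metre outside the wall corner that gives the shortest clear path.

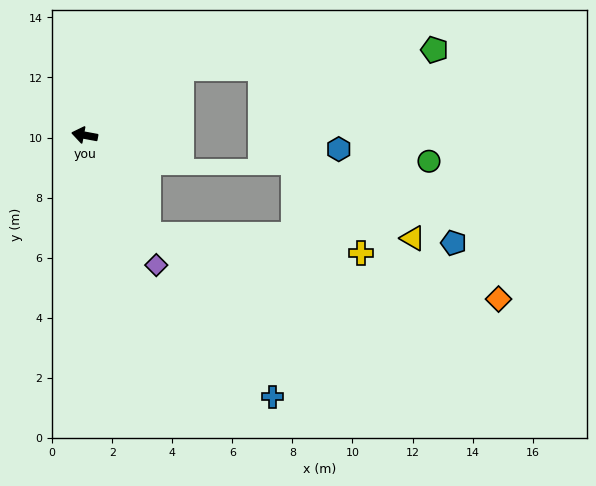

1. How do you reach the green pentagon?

blocked — turn right 135°, forward 3.9 m, then turn right 30°, forward 8.5 m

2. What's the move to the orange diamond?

blocked — turn left 133°, forward 3.9 m, then turn left 47°, forward 11.8 m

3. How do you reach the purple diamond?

turn left 129°, forward 4.9 m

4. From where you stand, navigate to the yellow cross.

blocked — turn left 133°, forward 3.9 m, then turn left 52°, forward 7.1 m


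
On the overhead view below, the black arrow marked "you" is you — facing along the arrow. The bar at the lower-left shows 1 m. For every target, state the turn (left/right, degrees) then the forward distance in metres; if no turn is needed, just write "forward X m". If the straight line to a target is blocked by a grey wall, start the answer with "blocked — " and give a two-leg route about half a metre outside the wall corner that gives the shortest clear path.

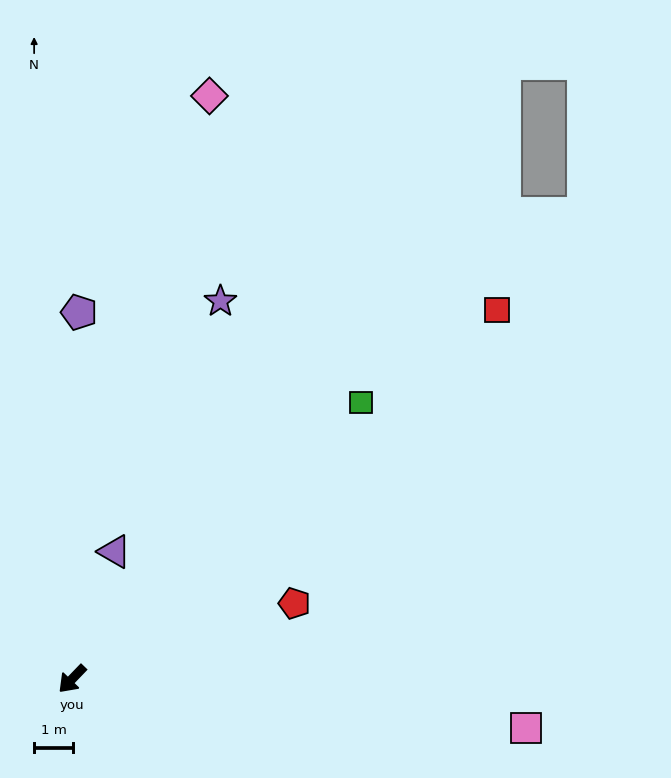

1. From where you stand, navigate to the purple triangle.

turn right 154°, forward 3.4 m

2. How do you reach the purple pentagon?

turn right 137°, forward 9.4 m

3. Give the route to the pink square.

turn left 128°, forward 11.7 m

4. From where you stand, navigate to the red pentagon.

turn left 153°, forward 6.0 m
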